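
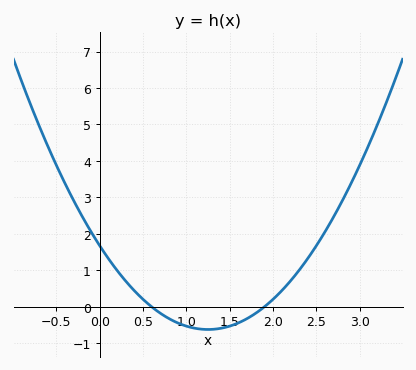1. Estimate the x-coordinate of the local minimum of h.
1.2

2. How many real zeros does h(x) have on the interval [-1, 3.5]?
2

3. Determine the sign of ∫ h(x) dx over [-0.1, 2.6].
positive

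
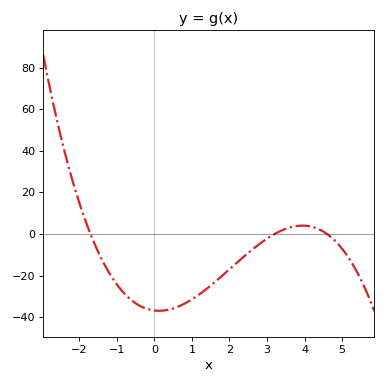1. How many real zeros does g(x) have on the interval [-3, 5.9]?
3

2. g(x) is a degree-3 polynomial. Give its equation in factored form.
y = -1.47(x + 1.7)(x - 3.2)(x - 4.6)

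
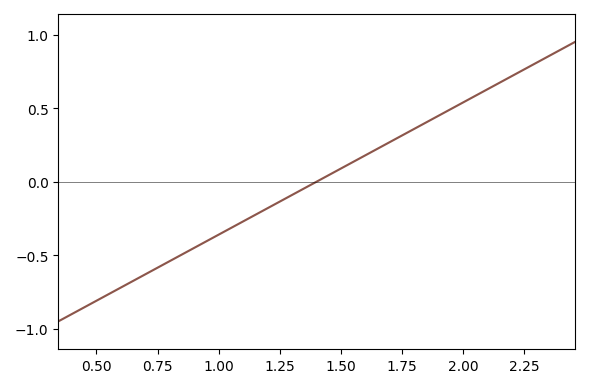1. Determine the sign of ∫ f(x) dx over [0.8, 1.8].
negative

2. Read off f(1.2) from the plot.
-0.2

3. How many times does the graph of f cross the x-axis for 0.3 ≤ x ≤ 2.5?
1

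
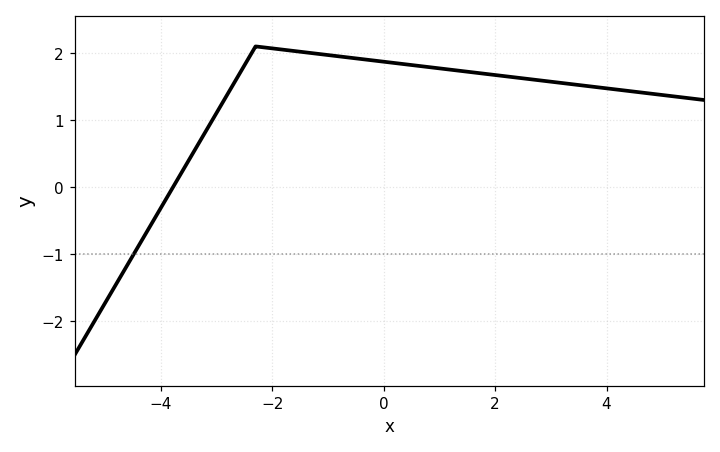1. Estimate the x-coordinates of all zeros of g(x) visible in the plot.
-3.8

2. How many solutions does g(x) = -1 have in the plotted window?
1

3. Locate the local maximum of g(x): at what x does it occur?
-2.2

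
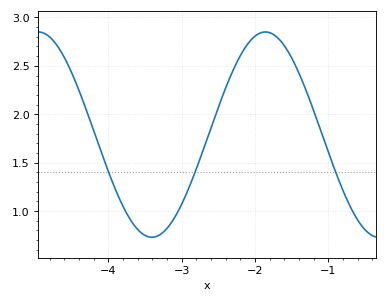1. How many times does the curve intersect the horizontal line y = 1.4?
3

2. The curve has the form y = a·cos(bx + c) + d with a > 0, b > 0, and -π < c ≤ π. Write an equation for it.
y = 1.06cos(2x - 2.5) + 1.79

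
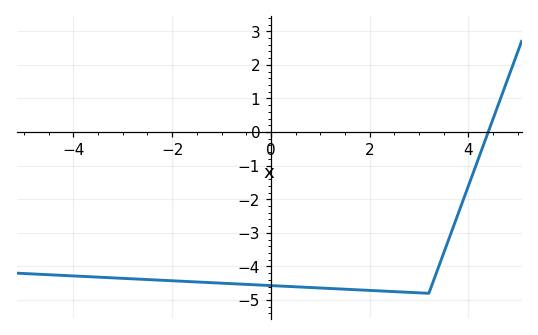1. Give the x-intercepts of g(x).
4.4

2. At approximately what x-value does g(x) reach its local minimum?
3.2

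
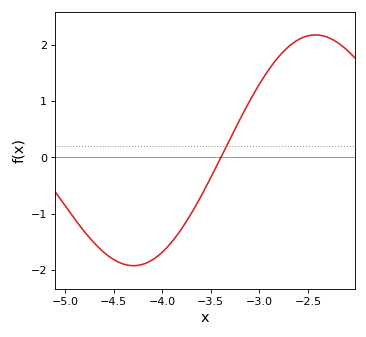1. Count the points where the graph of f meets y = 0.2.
1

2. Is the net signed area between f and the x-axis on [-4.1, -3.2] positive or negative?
negative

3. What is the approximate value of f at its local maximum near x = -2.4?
2.18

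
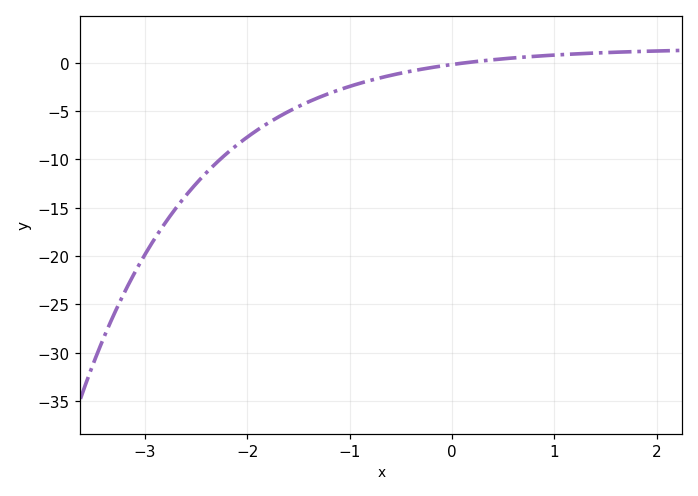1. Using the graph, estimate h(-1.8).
-6.5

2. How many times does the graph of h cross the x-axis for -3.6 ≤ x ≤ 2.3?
1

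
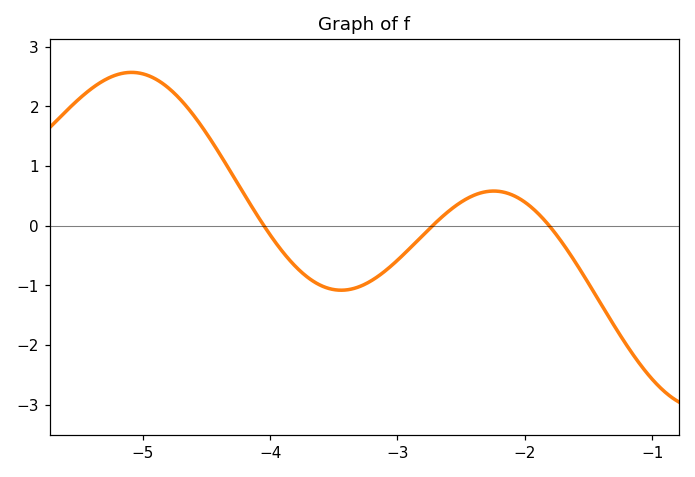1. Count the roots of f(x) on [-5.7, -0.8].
3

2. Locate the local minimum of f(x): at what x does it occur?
-3.4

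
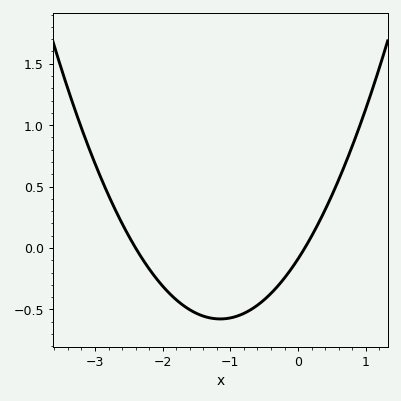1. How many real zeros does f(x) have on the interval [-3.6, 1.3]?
2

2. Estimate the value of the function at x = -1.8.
-0.422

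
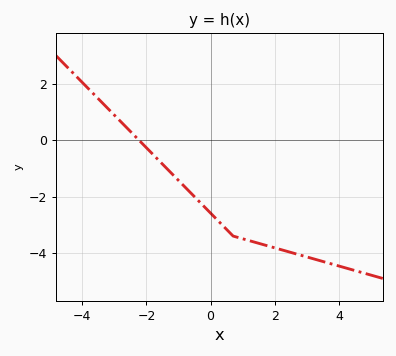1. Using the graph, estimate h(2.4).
-3.95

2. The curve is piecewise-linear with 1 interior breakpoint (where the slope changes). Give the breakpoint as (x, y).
(0.7, -3.4)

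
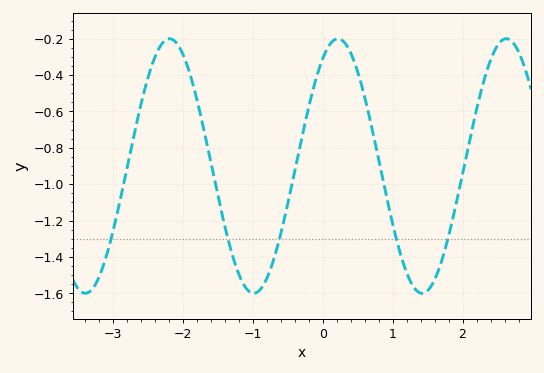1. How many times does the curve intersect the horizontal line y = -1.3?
5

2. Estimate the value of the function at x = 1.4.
-1.6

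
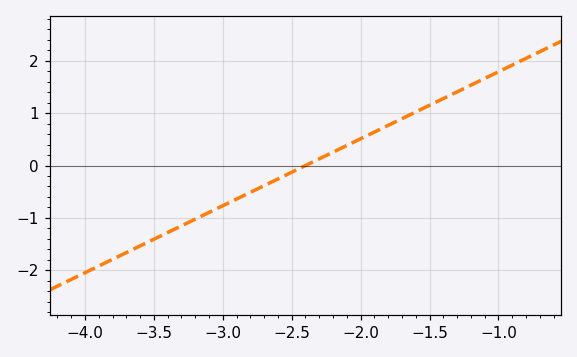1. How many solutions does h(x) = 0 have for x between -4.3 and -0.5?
1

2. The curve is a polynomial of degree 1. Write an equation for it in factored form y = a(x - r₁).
y = 1.28(x + 2.4)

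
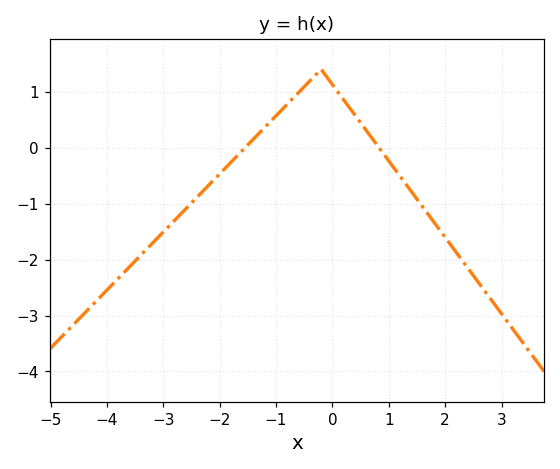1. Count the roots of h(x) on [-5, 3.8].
2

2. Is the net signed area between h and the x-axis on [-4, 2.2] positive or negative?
negative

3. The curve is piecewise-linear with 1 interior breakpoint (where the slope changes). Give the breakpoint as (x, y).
(-0.2, 1.4)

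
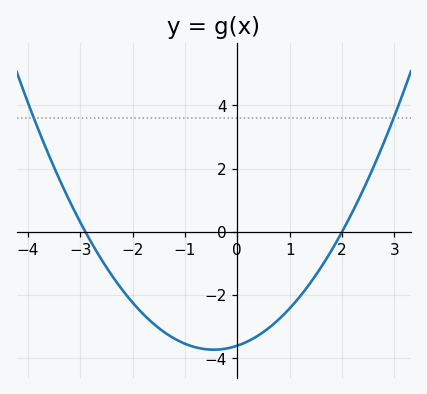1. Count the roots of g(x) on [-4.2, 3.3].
2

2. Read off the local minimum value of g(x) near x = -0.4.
-3.8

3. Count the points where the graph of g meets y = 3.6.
2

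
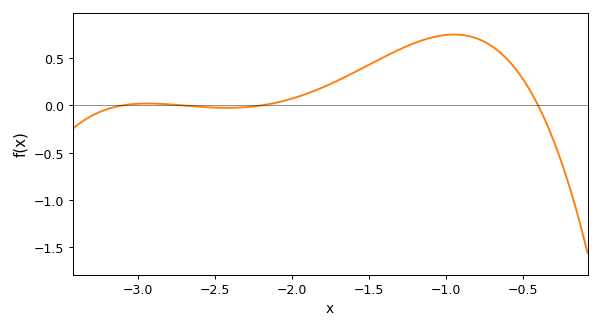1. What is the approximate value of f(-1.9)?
0.15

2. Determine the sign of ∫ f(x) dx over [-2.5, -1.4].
positive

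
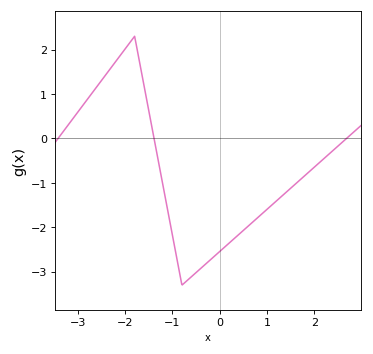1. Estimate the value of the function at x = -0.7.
-3.2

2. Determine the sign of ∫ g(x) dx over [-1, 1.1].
negative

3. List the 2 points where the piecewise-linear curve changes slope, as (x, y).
(-1.8, 2.3); (-0.8, -3.3)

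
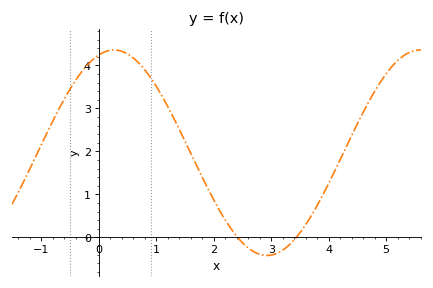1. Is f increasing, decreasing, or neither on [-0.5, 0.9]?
neither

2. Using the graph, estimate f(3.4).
-0.056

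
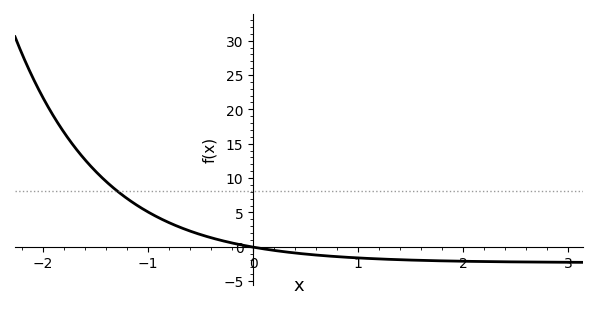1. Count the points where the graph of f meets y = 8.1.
1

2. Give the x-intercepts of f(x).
0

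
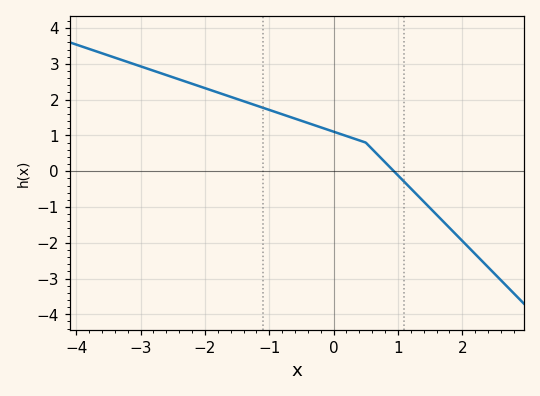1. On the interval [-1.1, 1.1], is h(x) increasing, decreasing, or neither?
decreasing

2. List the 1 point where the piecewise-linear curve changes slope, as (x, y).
(0.5, 0.8)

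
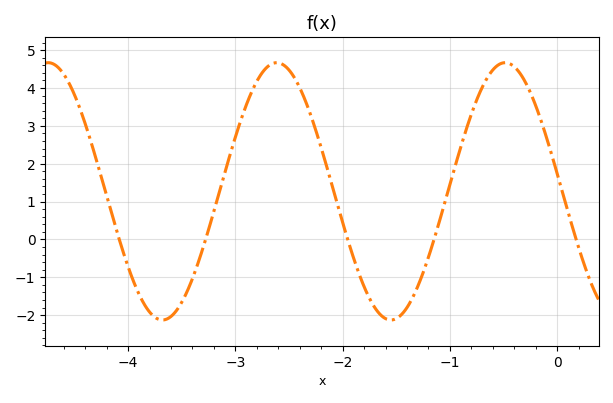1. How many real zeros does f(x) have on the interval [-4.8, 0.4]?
5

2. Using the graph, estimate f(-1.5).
-2.09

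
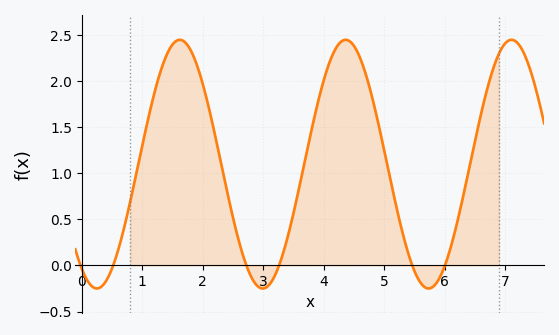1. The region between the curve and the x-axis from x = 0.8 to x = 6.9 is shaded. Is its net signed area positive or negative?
positive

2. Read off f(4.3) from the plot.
2.44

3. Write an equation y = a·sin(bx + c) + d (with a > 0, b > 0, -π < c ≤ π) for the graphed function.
y = 1.35sin(2.29x - 2.14) + 1.1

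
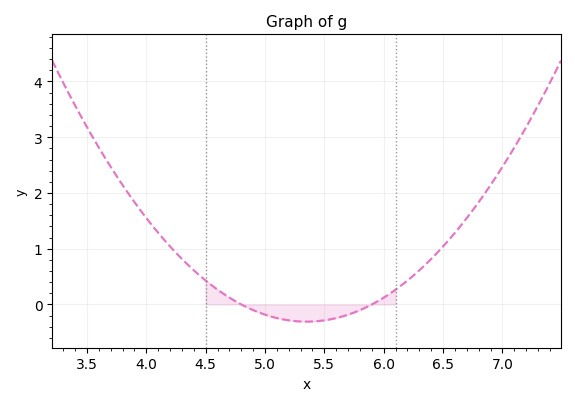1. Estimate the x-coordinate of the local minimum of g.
5.3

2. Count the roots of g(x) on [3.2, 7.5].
2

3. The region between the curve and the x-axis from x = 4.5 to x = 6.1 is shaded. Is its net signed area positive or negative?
negative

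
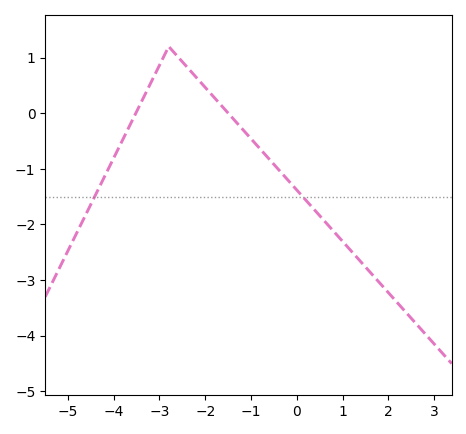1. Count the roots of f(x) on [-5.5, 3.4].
2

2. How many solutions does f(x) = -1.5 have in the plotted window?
2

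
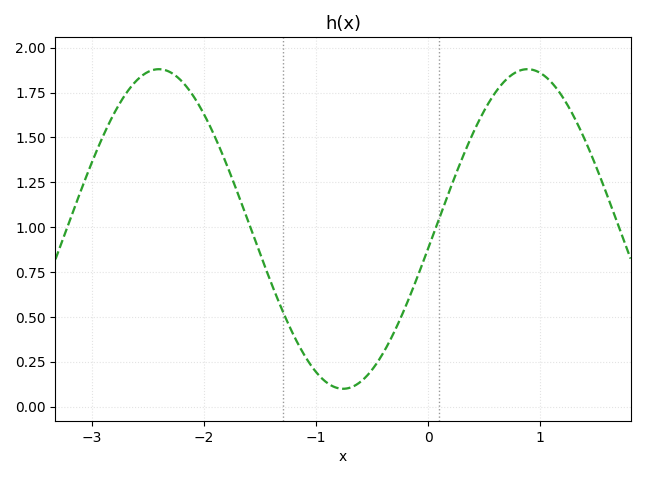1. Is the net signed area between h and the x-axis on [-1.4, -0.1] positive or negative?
positive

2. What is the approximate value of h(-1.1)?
0.3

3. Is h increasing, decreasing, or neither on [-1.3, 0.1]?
neither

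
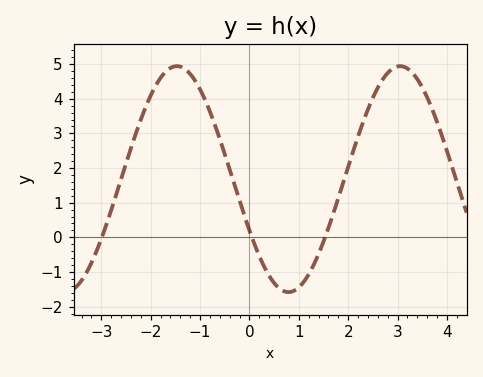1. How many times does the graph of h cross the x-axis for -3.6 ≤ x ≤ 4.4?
3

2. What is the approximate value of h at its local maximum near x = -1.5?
4.94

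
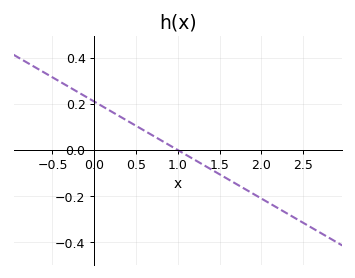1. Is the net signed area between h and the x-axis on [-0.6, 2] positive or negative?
positive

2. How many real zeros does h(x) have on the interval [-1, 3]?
1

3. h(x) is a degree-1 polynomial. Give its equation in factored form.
y = -0.21(x - 1)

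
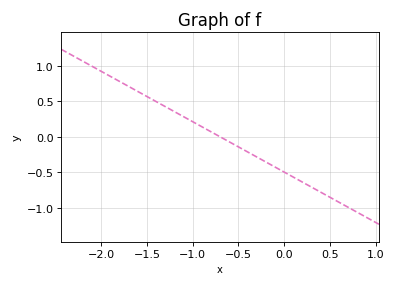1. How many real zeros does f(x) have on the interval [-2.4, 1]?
1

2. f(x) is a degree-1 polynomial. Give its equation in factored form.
y = -0.71(x + 0.7)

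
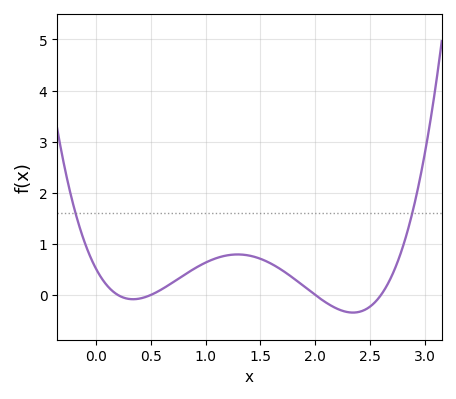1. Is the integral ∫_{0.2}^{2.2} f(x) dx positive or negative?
positive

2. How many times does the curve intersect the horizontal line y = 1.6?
2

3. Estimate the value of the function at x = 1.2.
0.776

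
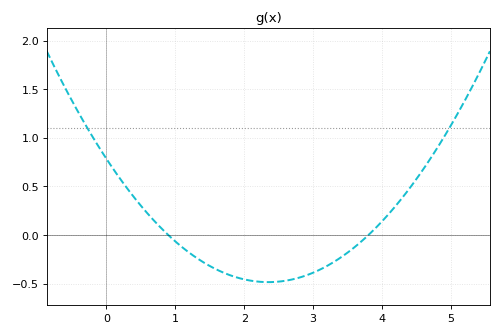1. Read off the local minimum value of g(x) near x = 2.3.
-0.5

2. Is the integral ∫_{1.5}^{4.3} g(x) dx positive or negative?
negative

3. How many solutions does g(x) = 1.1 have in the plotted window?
2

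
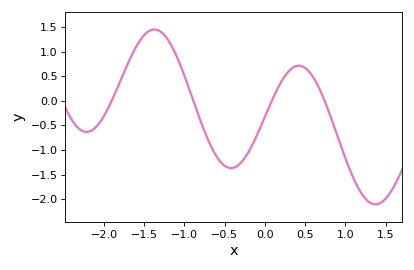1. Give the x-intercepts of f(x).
-1.9, -0.889, 0.086, 0.742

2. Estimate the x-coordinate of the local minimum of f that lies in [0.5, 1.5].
1.37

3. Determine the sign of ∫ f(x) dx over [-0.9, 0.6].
negative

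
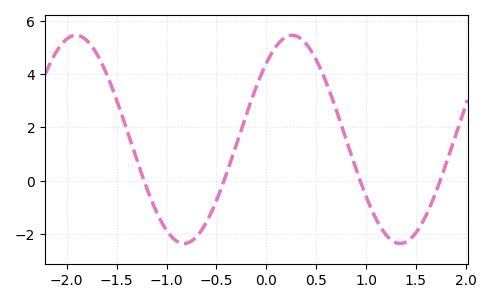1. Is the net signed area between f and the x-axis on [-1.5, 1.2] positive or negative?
positive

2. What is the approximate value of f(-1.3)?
0.802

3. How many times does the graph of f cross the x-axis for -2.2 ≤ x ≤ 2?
4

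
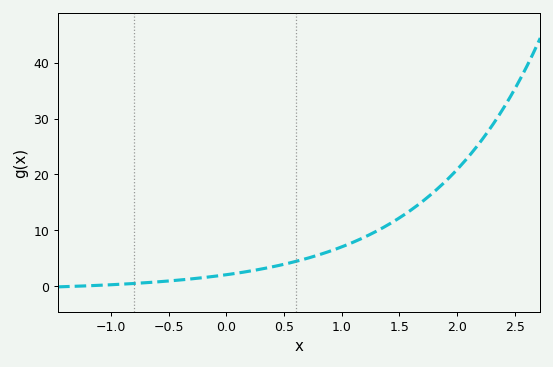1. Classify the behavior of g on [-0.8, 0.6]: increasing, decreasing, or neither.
increasing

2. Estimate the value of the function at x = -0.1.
2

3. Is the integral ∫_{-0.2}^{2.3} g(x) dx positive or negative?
positive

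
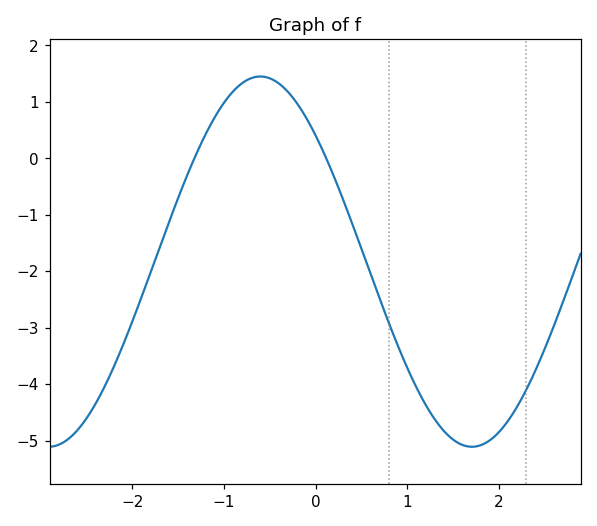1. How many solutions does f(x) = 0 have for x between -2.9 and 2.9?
2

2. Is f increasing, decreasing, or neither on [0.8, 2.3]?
neither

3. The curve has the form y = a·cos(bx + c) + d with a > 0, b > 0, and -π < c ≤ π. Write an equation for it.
y = 3.28cos(1.4x + 0.82) - 1.83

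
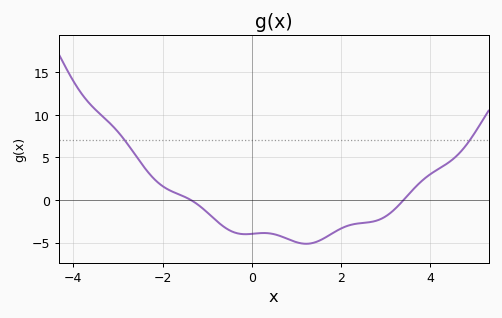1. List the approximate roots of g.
-1.4, 3.4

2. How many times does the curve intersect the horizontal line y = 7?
2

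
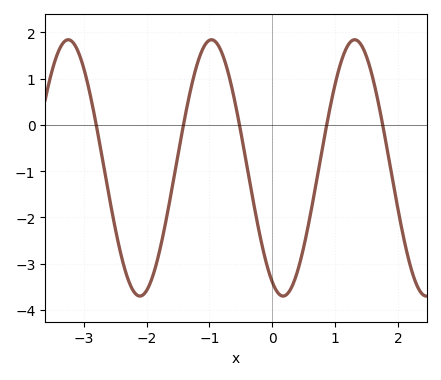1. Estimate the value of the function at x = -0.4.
-0.9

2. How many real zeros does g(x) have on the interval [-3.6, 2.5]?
5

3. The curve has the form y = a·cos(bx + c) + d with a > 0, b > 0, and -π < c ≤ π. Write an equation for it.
y = 2.77cos(2.8x + 2.7) - 0.93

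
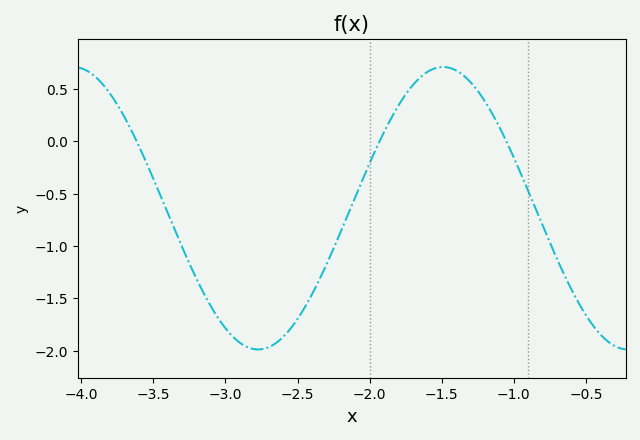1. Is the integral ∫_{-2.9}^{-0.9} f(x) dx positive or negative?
negative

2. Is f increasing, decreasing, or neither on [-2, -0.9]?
neither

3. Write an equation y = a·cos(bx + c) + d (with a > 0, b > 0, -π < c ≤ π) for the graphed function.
y = 1.35cos(2.45x - 2.63) - 0.64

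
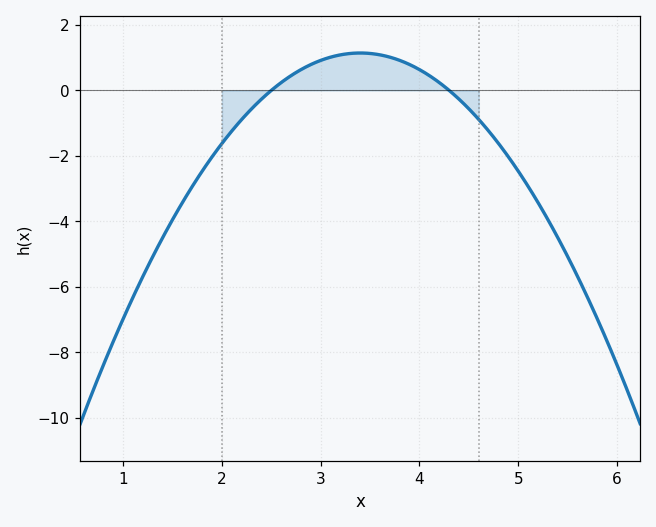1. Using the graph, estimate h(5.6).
-5.68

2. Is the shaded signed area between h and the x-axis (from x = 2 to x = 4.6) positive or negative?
positive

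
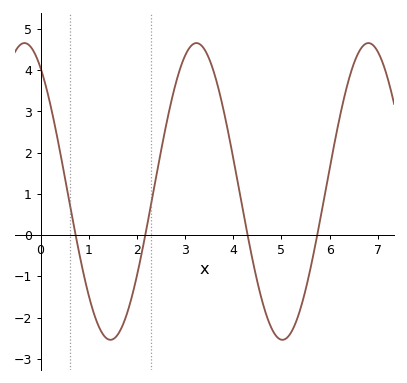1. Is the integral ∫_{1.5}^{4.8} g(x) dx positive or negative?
positive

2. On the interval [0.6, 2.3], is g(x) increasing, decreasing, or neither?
neither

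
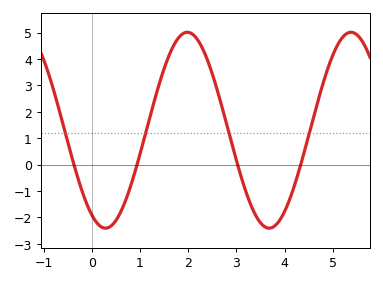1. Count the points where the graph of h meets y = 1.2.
4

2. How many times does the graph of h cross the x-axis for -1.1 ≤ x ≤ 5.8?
4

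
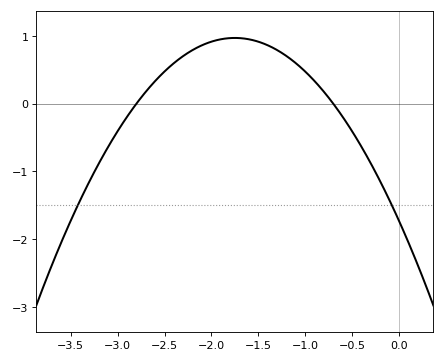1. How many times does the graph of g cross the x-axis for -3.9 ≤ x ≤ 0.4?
2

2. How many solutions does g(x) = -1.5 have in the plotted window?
2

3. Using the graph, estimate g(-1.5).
0.9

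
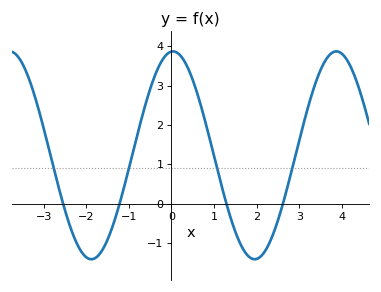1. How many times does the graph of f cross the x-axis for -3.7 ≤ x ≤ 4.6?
4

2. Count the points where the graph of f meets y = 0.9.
4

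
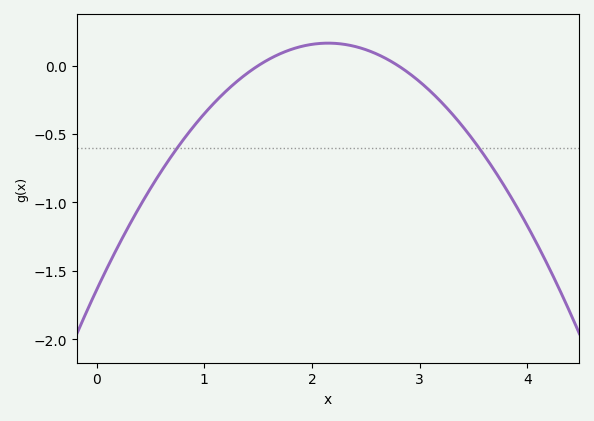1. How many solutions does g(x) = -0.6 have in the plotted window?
2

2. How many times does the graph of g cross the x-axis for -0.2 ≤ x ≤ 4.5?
2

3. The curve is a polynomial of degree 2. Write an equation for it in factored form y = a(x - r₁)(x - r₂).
y = -0.39(x - 1.5)(x - 2.8)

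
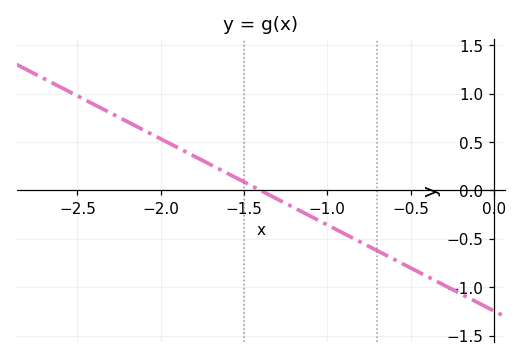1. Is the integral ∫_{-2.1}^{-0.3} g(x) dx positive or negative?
negative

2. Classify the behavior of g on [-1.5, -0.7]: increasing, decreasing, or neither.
decreasing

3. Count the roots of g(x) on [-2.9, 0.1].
1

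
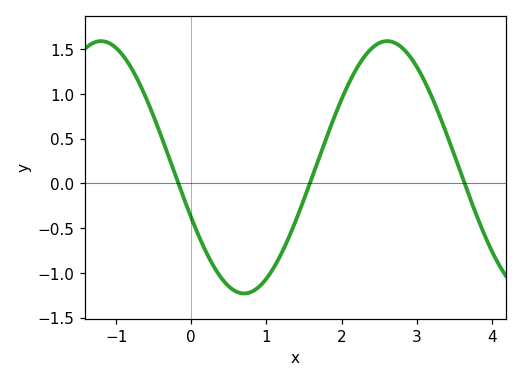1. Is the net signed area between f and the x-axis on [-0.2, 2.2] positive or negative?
negative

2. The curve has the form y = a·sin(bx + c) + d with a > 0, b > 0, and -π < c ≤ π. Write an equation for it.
y = 1.41sin(1.65x - 2.73) + 0.18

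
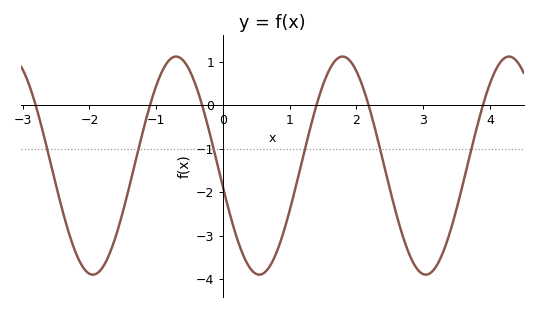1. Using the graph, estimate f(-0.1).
-1.3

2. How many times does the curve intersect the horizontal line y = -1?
6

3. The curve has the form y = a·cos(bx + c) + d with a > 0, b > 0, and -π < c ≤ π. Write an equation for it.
y = 2.51cos(2.5x + 1.8) - 1.39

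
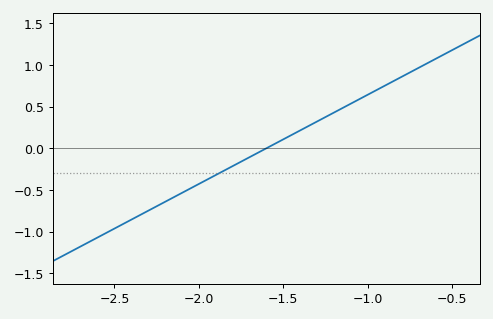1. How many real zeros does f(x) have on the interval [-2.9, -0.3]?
1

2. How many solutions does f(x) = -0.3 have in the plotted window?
1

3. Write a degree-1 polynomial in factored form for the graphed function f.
y = 1.07(x + 1.6)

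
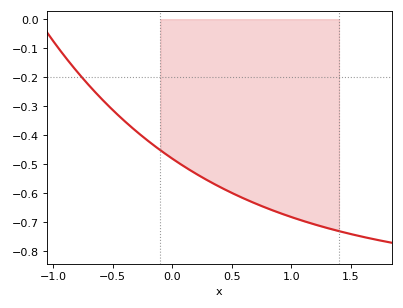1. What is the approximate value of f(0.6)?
-0.617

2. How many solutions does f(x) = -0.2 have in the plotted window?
1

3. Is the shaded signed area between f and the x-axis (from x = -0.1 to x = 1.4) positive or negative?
negative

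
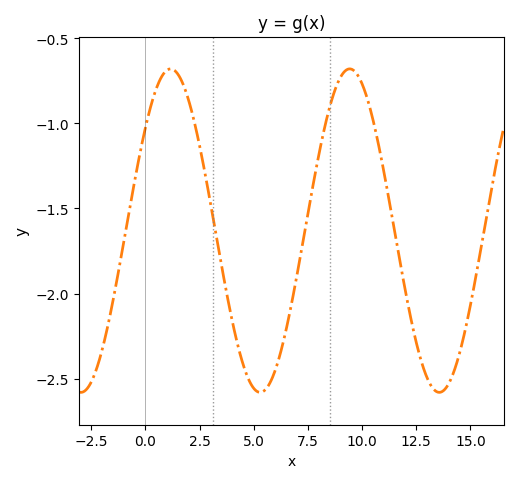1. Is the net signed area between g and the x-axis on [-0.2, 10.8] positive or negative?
negative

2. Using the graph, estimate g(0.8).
-0.715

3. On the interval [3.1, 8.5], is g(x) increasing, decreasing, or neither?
neither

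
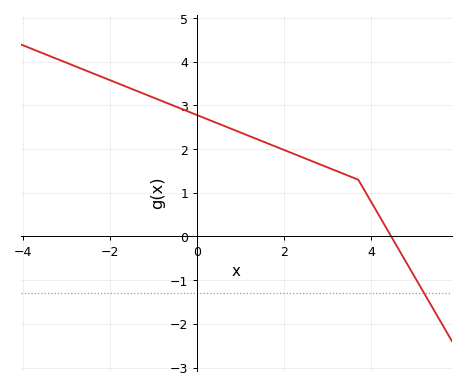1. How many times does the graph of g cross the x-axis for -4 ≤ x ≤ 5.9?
1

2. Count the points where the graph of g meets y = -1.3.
1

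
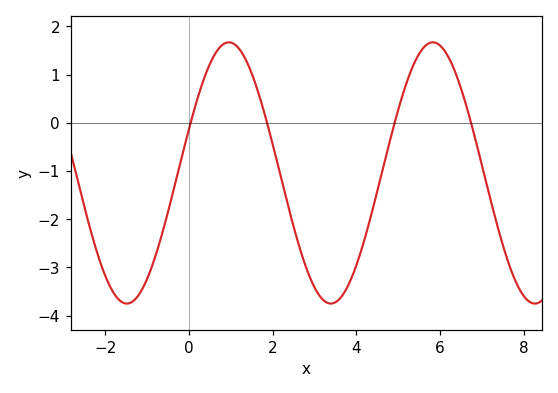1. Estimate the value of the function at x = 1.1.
1.6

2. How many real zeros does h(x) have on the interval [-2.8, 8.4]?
4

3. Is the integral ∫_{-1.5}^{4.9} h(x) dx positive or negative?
negative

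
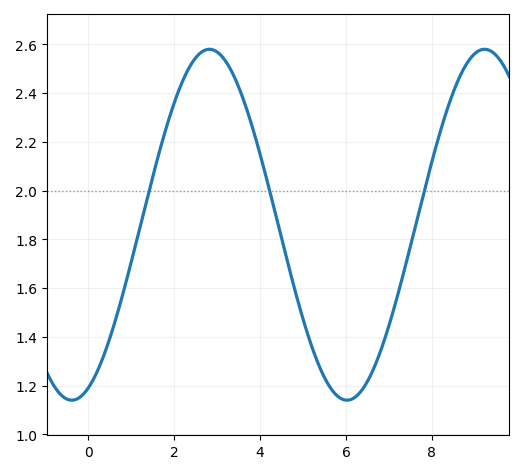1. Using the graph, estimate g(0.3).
1.3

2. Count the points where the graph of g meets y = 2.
3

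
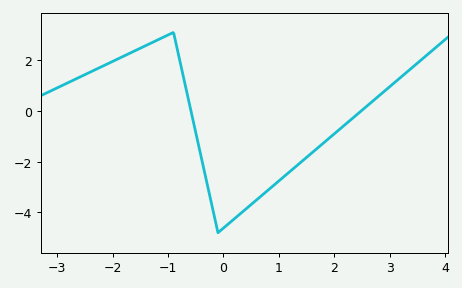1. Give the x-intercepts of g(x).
-0.586, 2.48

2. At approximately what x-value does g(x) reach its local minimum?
-0.097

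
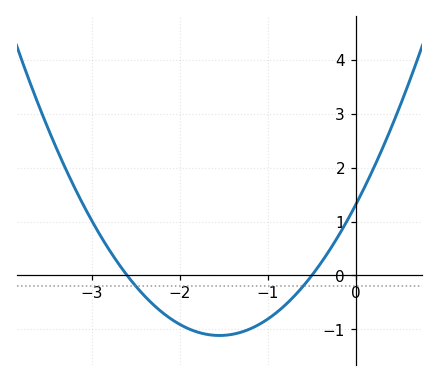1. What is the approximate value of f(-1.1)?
-0.909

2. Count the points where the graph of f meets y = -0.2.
2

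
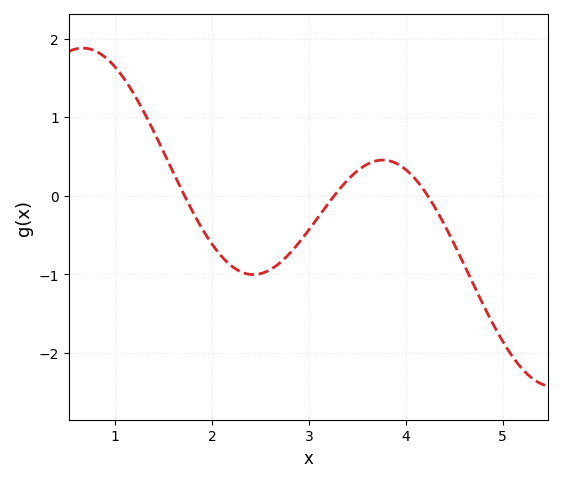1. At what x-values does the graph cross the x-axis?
1.7, 3.3, 4.2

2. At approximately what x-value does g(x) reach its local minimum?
2.4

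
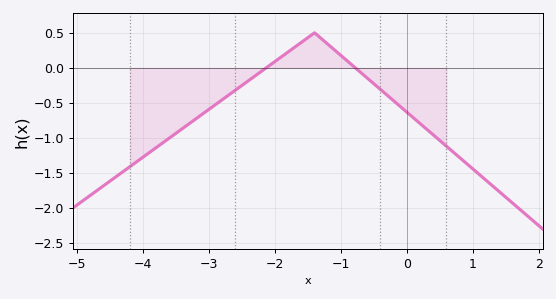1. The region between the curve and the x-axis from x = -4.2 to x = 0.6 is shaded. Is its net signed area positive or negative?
negative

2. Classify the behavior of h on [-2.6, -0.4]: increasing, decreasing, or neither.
neither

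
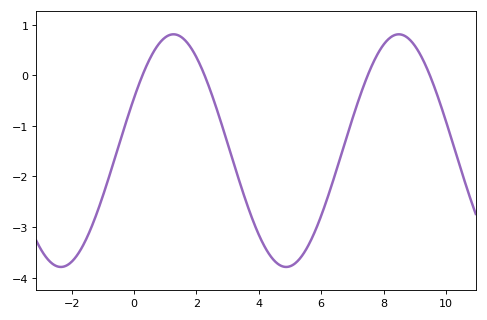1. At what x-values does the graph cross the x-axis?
0.269, 2.26, 7.49, 9.48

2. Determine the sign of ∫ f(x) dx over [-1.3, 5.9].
negative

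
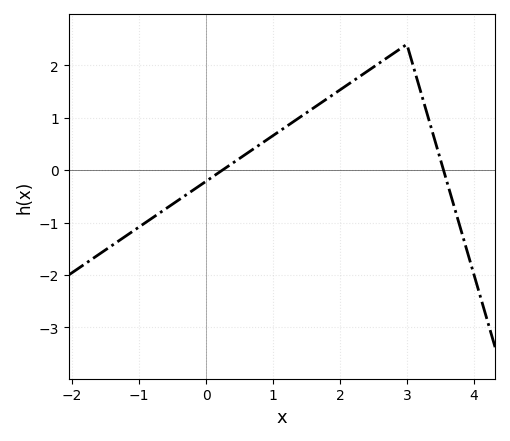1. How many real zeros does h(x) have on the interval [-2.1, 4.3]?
2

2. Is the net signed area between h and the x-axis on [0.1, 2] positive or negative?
positive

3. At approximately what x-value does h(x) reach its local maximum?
3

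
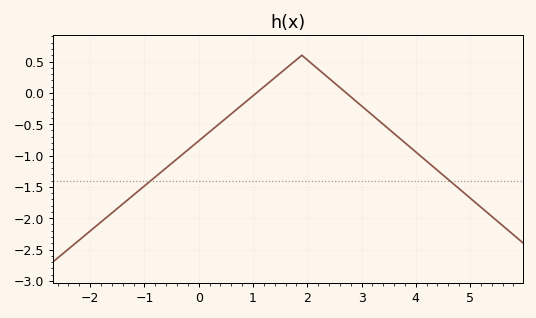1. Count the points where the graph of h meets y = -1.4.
2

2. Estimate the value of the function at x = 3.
-0.208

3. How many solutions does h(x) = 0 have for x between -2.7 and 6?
2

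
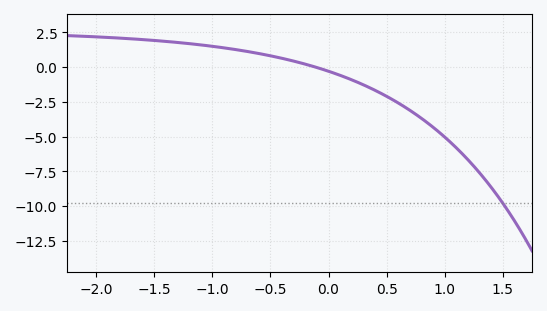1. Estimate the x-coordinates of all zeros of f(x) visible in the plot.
-0.1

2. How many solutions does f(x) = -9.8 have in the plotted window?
1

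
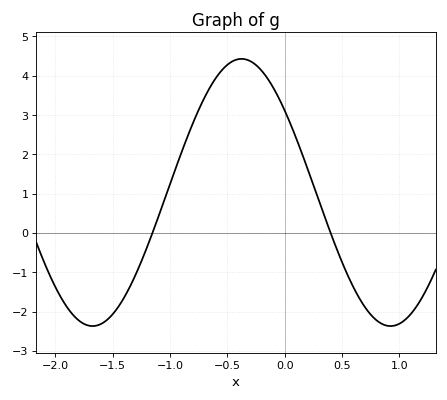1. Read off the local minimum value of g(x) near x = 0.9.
-2.4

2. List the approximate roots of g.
-1.15, 0.4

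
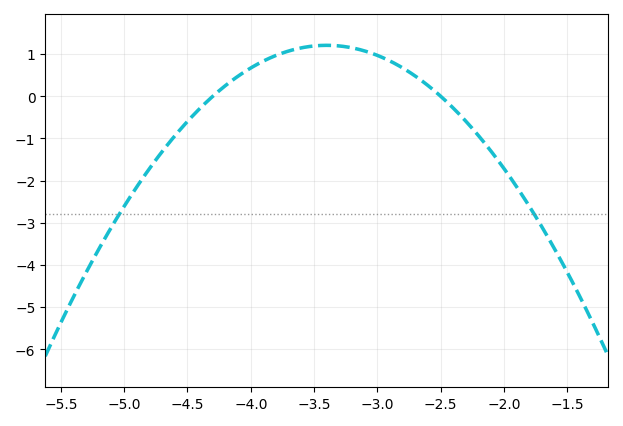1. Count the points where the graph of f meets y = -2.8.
2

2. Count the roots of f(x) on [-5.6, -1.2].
2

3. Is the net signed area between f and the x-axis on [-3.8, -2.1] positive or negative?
positive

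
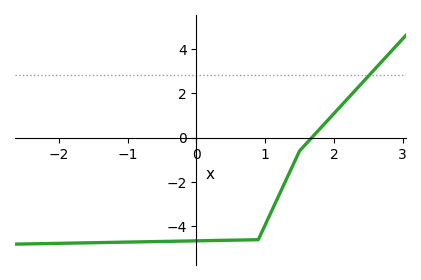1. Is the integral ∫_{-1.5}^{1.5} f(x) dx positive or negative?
negative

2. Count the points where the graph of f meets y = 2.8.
1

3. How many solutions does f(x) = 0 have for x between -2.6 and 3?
1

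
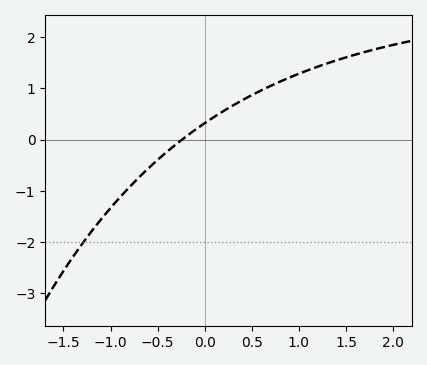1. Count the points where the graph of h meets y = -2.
1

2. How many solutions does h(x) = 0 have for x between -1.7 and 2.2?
1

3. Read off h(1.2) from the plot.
1.4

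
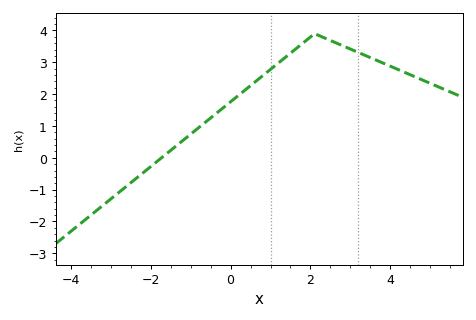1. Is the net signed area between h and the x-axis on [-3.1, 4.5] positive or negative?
positive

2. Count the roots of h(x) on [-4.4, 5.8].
1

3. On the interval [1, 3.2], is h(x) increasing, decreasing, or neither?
neither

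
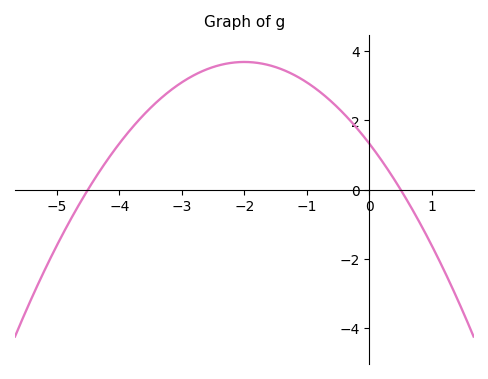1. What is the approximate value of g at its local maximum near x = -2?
3.6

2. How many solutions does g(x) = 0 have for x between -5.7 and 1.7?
2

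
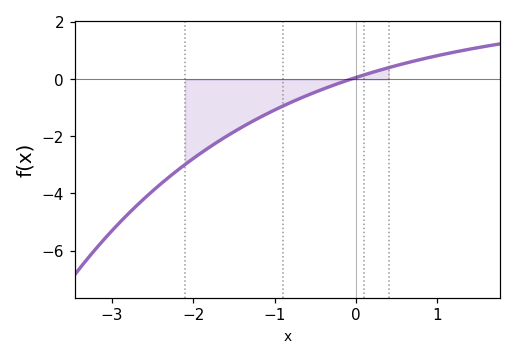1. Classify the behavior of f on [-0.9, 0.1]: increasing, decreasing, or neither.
increasing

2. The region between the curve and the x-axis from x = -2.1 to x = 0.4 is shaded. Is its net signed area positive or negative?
negative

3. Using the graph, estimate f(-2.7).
-4.44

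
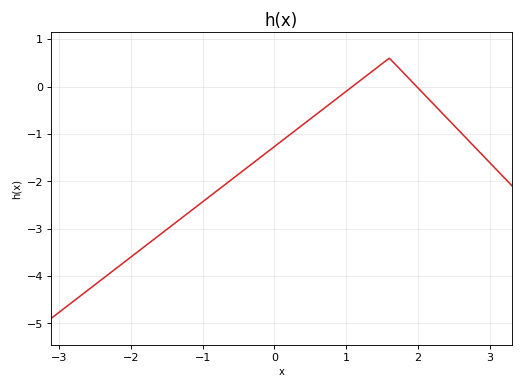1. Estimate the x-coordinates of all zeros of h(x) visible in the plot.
1.09, 1.98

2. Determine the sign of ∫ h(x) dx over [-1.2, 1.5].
negative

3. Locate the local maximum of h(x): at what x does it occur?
1.6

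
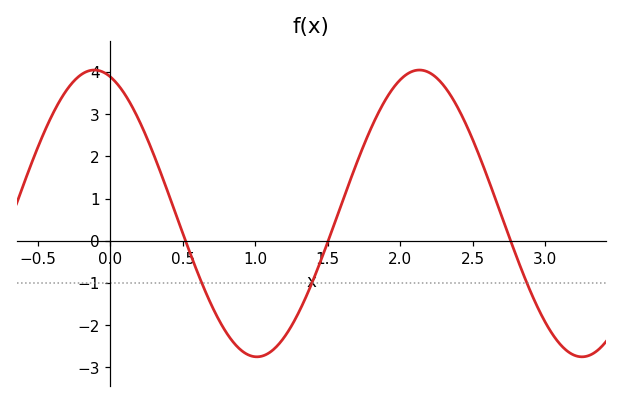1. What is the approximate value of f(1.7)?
1.84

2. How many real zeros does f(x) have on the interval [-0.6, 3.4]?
3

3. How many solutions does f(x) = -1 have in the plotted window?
3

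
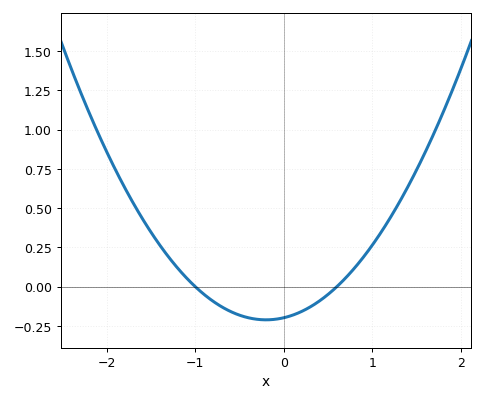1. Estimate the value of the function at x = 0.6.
0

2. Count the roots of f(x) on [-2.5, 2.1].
2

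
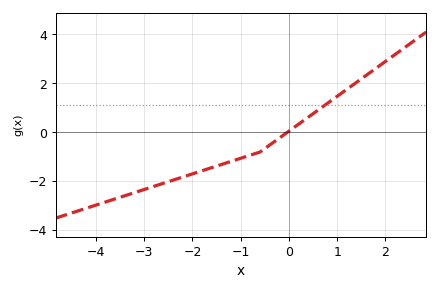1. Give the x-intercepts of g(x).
-0.038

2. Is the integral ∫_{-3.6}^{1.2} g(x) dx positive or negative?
negative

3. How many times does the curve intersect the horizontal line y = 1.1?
1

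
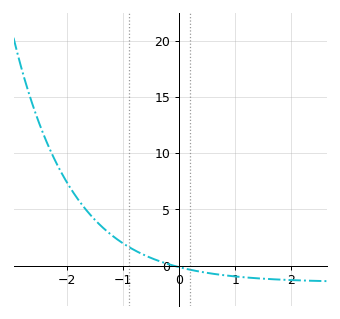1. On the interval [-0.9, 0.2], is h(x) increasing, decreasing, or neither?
decreasing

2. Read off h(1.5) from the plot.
-1.17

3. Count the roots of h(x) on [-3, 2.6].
1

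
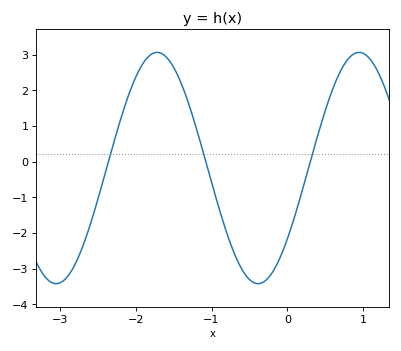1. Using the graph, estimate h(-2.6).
-1.77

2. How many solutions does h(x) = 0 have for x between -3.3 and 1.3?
3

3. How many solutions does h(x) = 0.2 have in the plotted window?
3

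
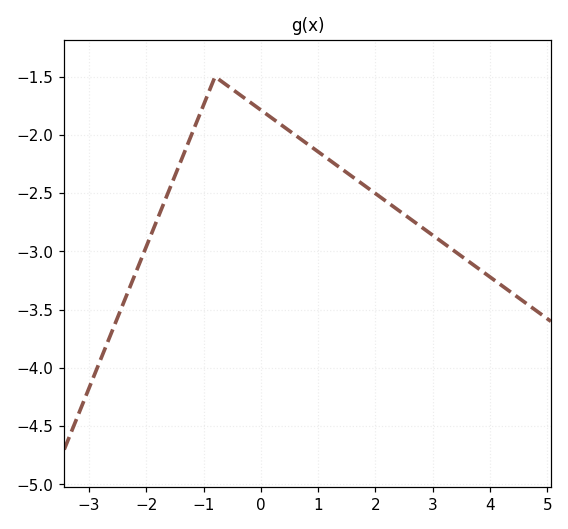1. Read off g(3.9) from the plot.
-3.18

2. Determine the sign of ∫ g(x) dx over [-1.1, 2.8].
negative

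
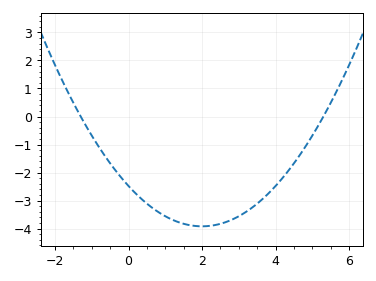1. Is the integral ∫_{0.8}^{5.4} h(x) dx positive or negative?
negative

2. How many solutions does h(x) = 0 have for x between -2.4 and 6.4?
2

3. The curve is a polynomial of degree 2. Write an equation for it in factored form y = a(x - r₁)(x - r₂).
y = 0.36(x + 1.3)(x - 5.3)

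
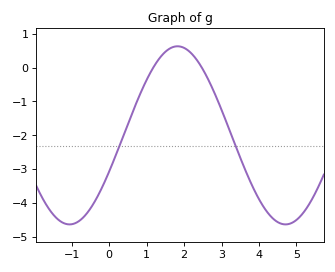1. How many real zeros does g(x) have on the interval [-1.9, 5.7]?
2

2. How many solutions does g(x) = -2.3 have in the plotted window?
2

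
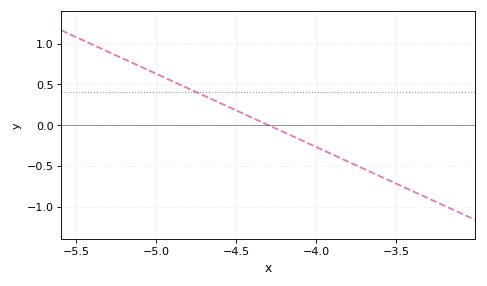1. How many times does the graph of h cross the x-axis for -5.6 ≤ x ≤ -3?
1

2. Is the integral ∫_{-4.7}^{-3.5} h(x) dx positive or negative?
negative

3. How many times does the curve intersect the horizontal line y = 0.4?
1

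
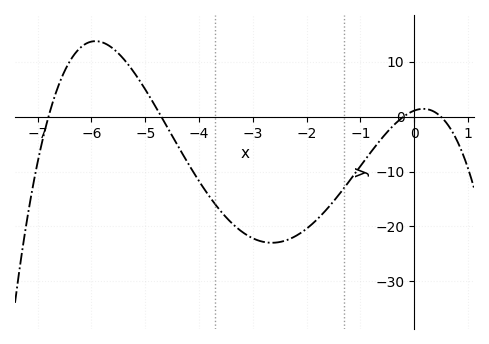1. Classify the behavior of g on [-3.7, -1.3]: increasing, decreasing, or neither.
neither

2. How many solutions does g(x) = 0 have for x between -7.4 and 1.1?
4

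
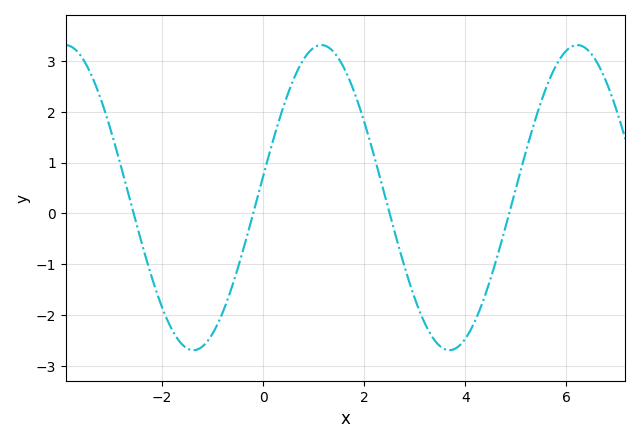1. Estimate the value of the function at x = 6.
3.2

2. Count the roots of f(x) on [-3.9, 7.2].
4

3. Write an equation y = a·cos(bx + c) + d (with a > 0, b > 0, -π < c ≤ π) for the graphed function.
y = 3cos(1.24x - 1.43) + 0.31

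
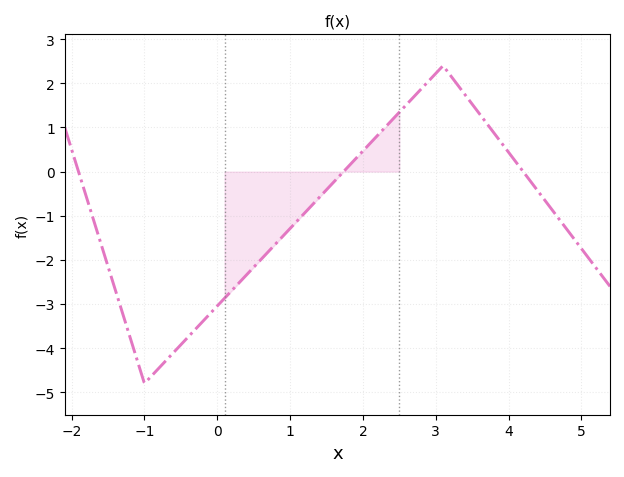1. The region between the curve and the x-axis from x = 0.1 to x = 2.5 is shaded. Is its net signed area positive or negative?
negative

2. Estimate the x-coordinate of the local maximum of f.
3.1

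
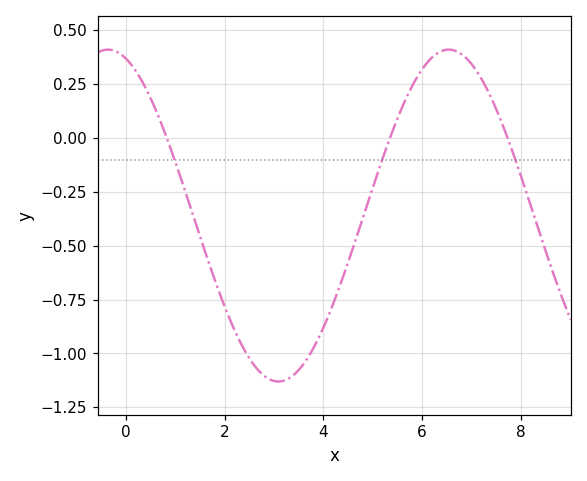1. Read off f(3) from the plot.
-1.13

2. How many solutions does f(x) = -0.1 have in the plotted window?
3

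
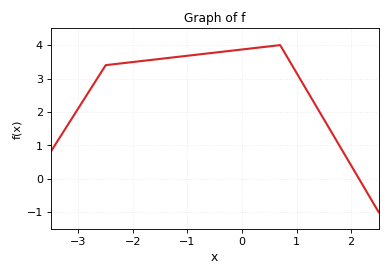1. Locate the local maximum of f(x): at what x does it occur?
0.7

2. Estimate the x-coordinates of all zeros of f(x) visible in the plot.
2.1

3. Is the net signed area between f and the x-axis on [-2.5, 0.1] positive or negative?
positive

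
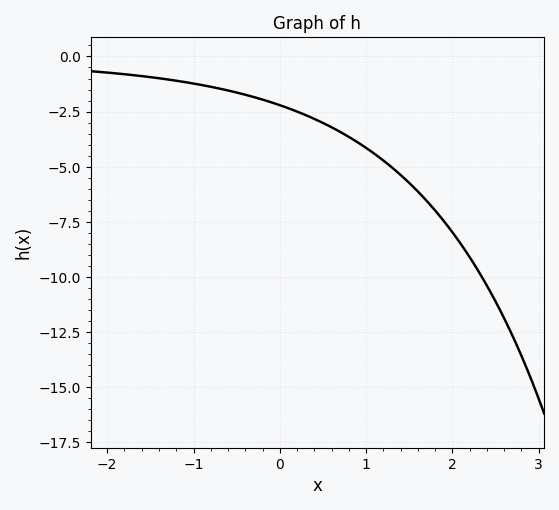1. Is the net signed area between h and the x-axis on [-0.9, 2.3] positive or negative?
negative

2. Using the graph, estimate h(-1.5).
-1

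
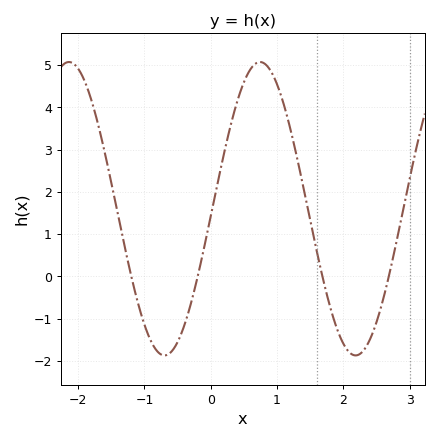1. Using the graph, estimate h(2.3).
-1.76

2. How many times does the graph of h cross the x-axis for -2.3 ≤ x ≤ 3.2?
4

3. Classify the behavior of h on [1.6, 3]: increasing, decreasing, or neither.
neither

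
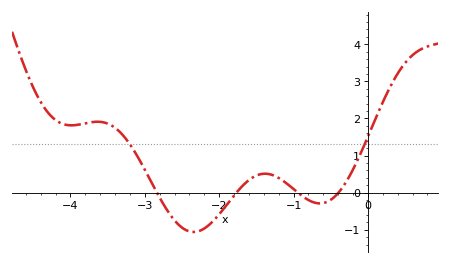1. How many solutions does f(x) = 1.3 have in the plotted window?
2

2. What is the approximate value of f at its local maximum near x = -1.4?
0.511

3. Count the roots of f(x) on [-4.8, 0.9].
4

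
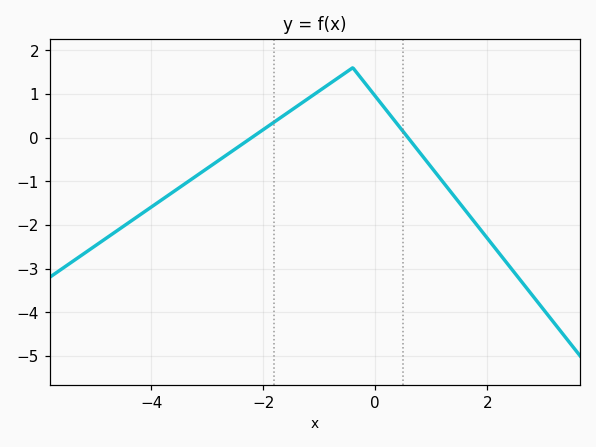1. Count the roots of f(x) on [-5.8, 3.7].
2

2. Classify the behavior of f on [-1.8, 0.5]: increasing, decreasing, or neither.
neither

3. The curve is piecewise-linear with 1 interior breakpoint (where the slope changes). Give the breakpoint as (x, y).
(-0.4, 1.6)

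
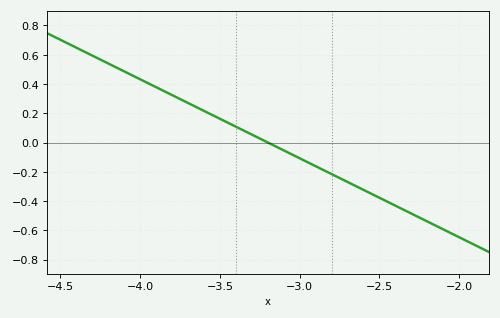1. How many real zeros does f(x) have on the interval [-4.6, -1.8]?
1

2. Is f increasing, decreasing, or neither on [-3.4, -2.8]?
decreasing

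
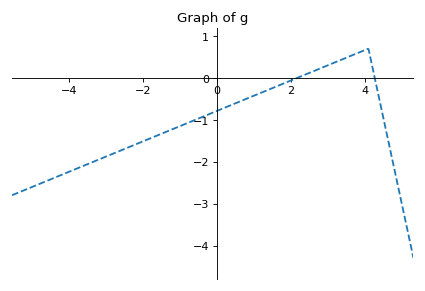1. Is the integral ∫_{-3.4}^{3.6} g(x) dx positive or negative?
negative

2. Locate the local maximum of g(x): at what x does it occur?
4.1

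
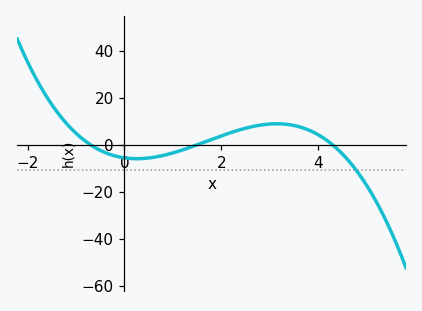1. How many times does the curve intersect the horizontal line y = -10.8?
1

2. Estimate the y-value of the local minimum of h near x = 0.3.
-6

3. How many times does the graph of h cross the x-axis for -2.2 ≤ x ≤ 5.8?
3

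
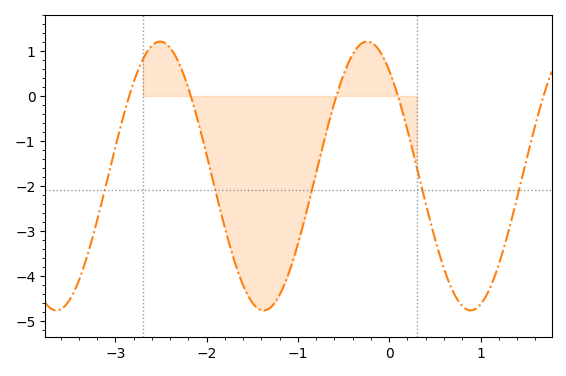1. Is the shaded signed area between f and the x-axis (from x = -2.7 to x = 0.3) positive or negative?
negative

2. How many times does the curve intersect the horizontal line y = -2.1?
5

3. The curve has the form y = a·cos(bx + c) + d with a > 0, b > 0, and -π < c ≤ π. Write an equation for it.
y = 2.99cos(2.8x + 0.67) - 1.78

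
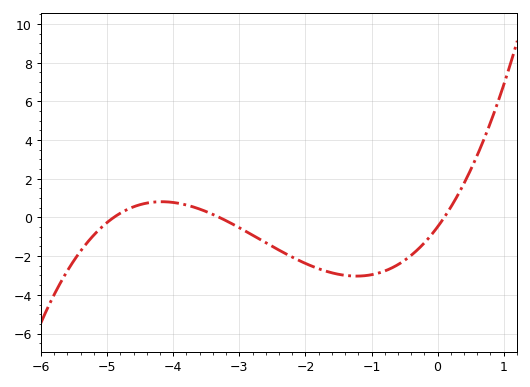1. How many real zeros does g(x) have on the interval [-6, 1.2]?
3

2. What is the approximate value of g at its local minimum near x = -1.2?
-3.03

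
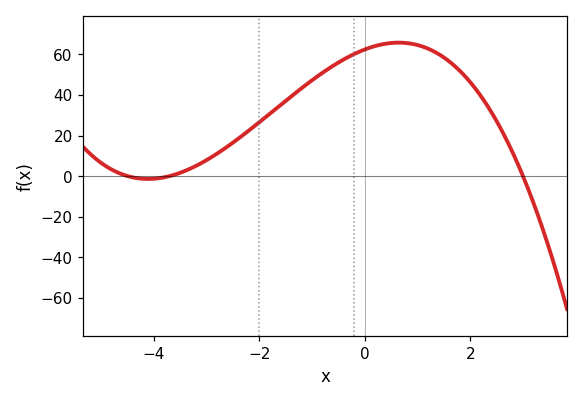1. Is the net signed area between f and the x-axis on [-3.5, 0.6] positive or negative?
positive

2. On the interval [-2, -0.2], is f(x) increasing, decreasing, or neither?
increasing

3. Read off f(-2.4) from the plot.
18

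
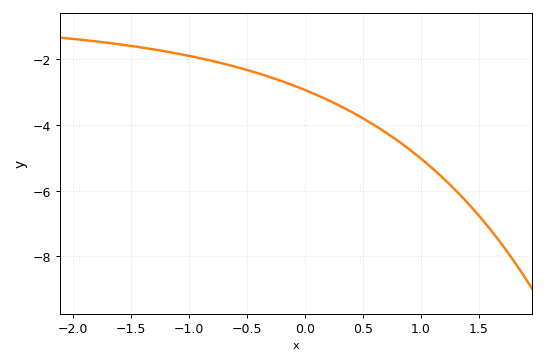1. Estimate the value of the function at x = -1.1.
-1.8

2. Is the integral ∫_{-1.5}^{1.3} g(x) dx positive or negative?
negative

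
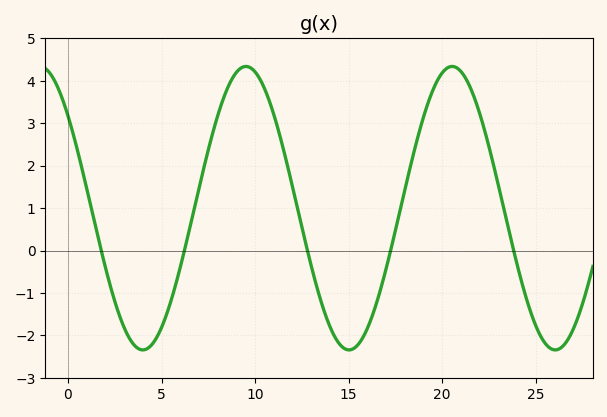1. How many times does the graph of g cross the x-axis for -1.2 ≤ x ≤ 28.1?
5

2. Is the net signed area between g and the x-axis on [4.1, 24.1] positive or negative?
positive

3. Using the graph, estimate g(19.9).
4.12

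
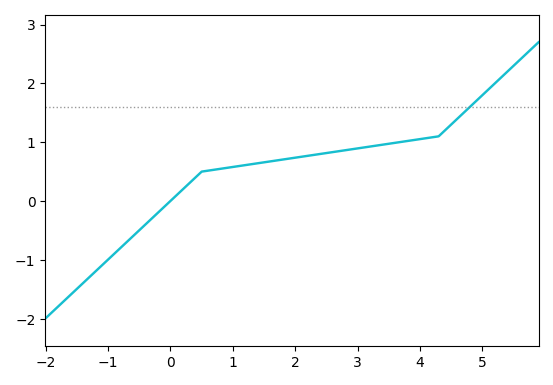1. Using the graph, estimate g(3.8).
1.02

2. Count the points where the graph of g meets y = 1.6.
1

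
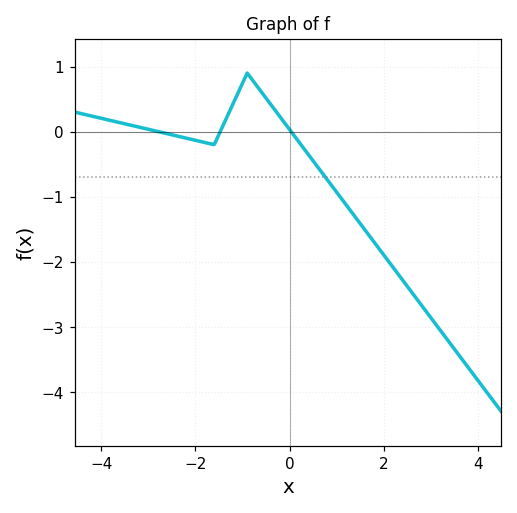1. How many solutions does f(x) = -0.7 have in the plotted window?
1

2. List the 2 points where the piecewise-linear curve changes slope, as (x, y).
(-1.6, -0.2); (-0.9, 0.9)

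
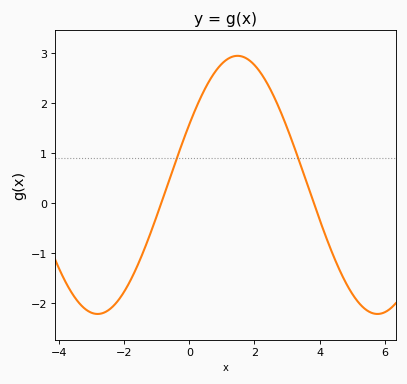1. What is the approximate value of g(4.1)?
-0.498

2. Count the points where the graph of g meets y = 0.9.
2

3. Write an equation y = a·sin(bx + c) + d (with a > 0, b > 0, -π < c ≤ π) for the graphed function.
y = 2.58sin(0.73x + 0.492) + 0.37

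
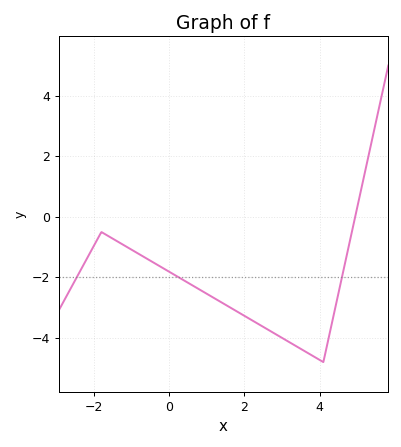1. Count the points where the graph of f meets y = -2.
3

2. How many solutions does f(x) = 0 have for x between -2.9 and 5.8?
1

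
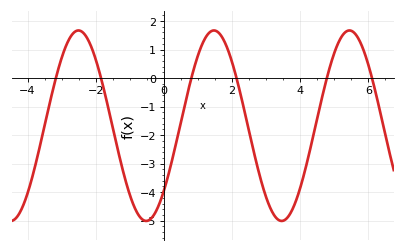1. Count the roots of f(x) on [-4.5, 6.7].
6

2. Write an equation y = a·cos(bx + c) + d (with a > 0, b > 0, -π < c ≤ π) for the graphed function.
y = 3.34cos(1.58x - 2.32) - 1.67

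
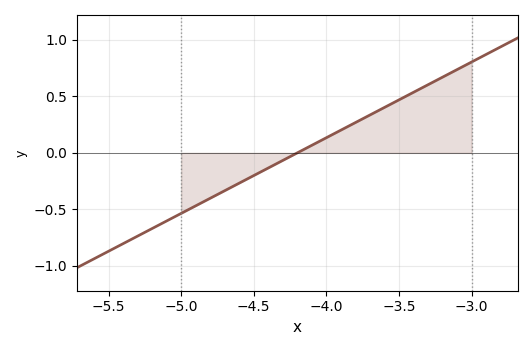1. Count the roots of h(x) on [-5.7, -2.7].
1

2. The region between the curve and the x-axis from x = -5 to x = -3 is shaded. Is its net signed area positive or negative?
positive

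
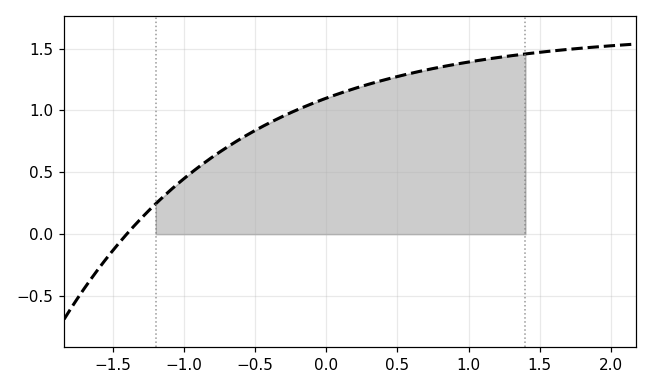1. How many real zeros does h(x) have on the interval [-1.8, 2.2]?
1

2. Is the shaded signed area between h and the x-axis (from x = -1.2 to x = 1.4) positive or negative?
positive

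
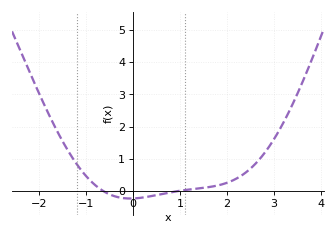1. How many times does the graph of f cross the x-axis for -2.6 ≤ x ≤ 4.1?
2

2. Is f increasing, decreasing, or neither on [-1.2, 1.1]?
neither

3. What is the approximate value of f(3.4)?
2.7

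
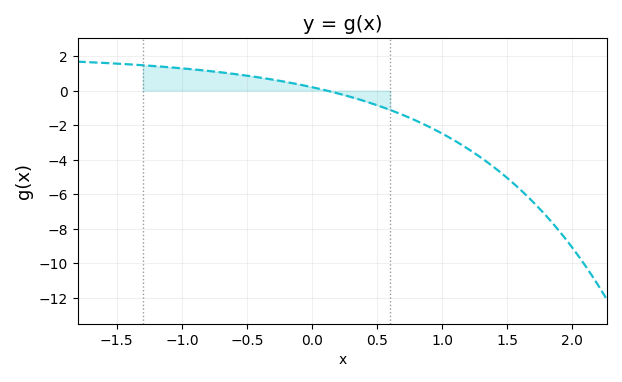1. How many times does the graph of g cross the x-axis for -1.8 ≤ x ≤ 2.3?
1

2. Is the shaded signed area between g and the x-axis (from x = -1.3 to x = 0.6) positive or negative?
positive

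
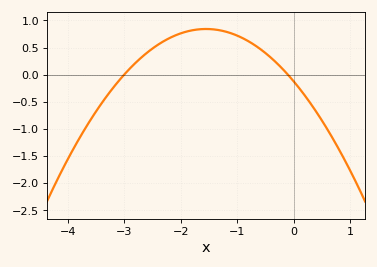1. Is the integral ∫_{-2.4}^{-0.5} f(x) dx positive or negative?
positive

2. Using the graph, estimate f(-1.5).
0.85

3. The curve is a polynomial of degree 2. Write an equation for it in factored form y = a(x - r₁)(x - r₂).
y = -0.4(x + 3)(x + 0.1)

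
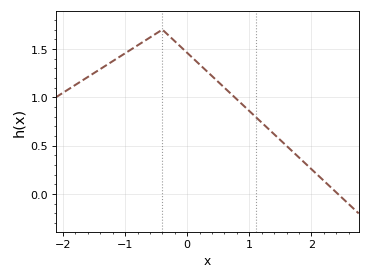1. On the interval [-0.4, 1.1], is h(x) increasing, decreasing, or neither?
decreasing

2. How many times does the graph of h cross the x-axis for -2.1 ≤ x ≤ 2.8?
1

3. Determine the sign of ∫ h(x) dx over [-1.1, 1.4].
positive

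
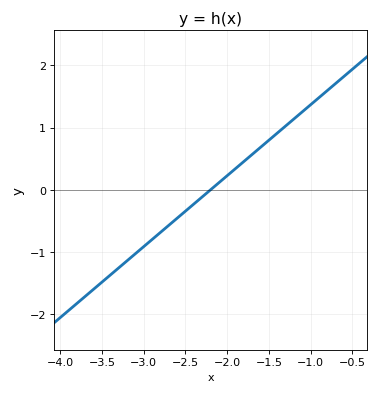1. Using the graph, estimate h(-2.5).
-0.342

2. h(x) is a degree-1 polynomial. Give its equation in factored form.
y = 1.14(x + 2.2)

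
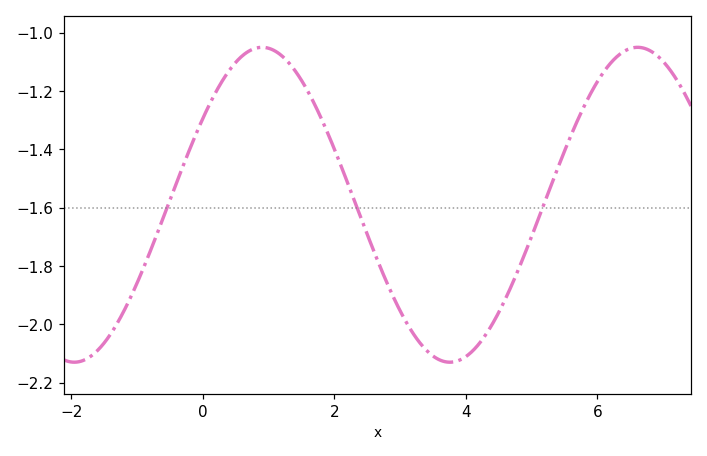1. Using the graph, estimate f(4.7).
-1.86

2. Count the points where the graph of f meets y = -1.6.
3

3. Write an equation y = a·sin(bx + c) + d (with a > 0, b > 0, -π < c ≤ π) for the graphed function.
y = 0.54sin(1.1x + 0.58) - 1.59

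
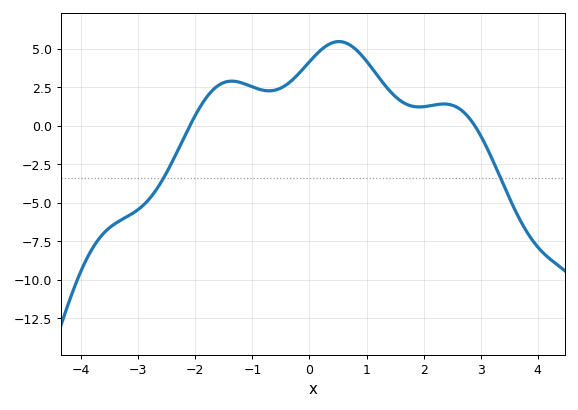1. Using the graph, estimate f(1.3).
2.73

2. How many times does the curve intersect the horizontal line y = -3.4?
2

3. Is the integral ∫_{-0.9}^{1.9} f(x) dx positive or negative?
positive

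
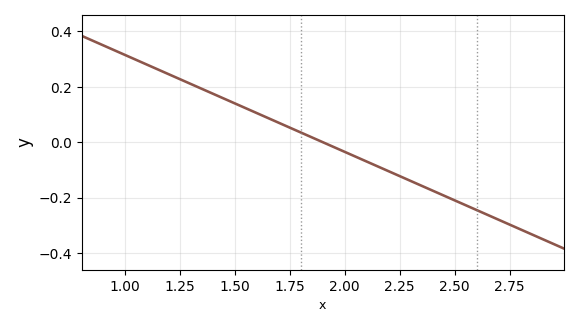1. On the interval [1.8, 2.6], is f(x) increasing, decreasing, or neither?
decreasing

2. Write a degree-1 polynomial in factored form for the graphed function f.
y = -0.35(x - 1.9)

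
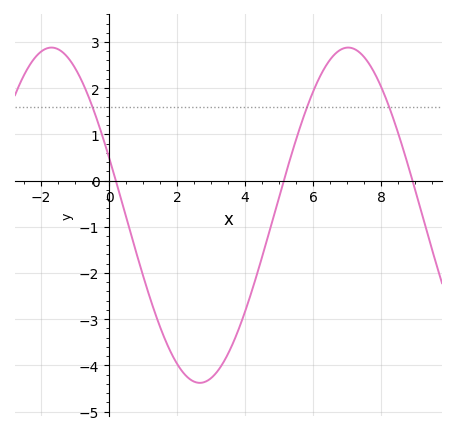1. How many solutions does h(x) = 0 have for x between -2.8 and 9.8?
3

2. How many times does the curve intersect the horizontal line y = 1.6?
3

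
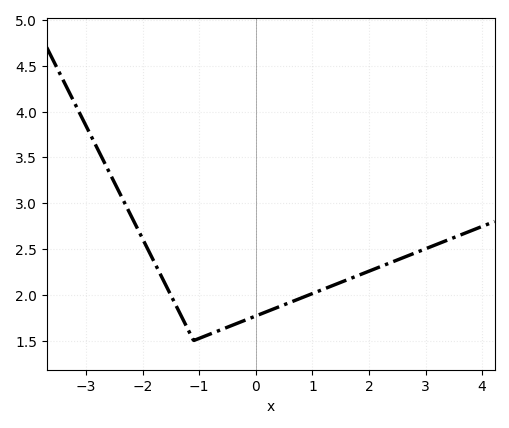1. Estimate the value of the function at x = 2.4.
2.36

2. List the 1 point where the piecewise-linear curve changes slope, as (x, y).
(-1.1, 1.5)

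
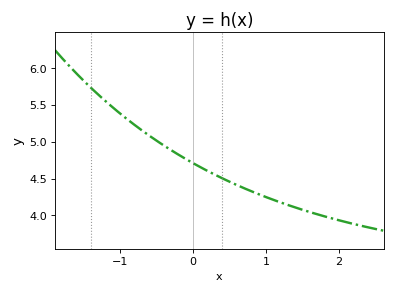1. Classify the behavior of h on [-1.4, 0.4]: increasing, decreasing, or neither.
decreasing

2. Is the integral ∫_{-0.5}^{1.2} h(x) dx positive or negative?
positive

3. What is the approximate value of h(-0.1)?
4.75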